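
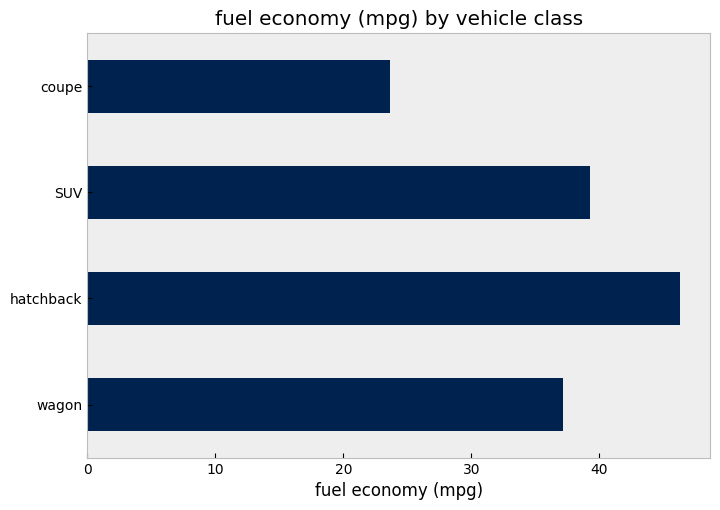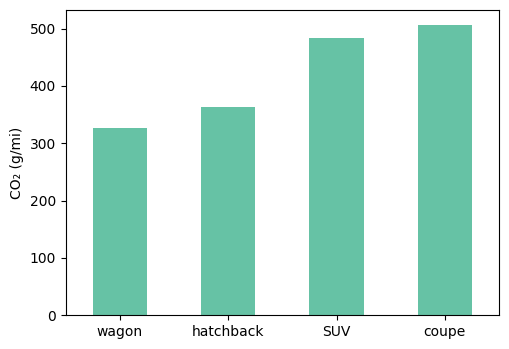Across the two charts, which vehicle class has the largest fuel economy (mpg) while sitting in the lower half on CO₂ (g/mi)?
hatchback

Chart 2 median CO₂ (g/mi) ≈ 400; below-median vehicle classes: wagon, hatchback. Among those, hatchback has the highest fuel economy (mpg) (≈ 45).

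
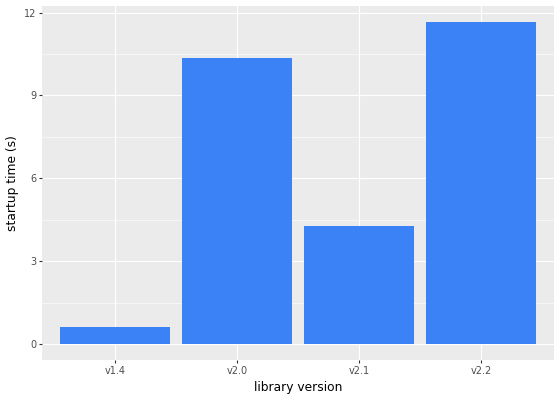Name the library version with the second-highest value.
v2.0

Top 3: v2.2 ≈ 12, v2.0 ≈ 10, v2.1 ≈ 4.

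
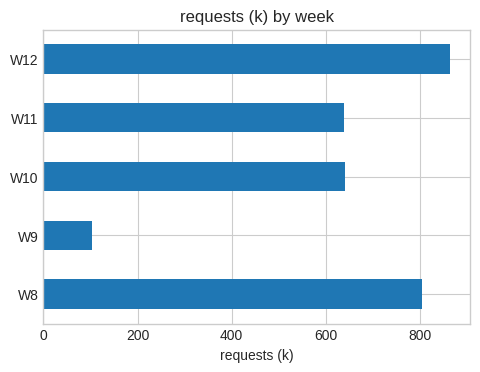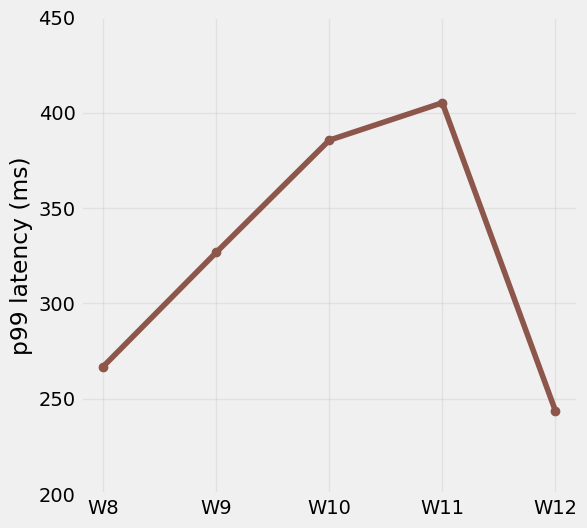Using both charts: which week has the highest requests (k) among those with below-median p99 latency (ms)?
W12

Chart 2 median p99 latency (ms) ≈ 350; below-median weeks: W8, W12. Among those, W12 has the highest requests (k) (≈ 900).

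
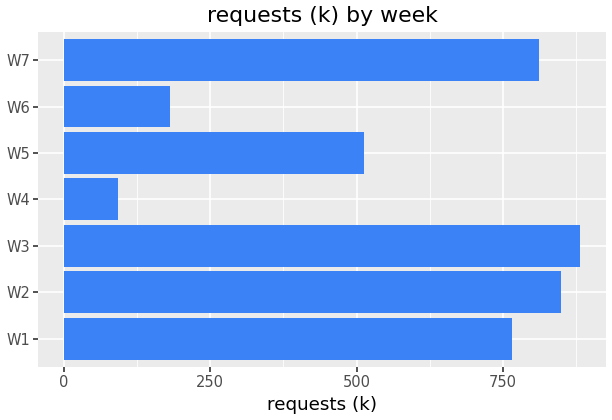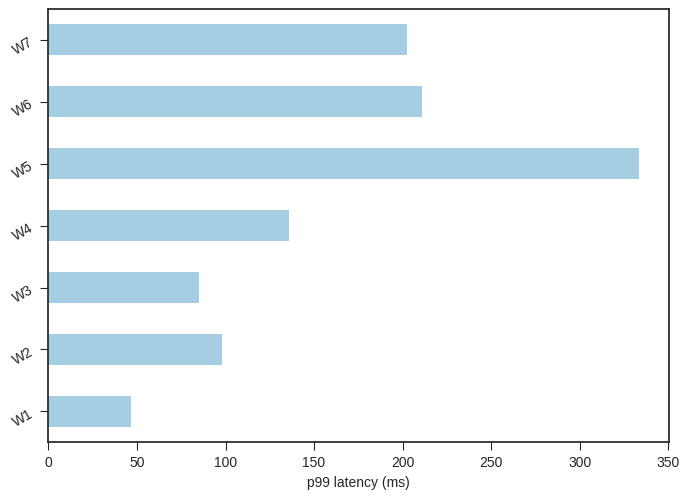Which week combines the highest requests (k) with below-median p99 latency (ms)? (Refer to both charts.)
W3

Chart 2 median p99 latency (ms) ≈ 150; below-median weeks: W1, W2, W3. Among those, W3 has the highest requests (k) (≈ 900).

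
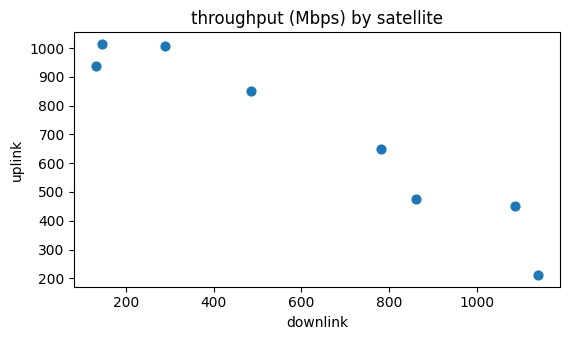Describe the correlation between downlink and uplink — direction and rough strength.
negative, strong

Points are negatively correlated; strong (|r| ≈ 1.0).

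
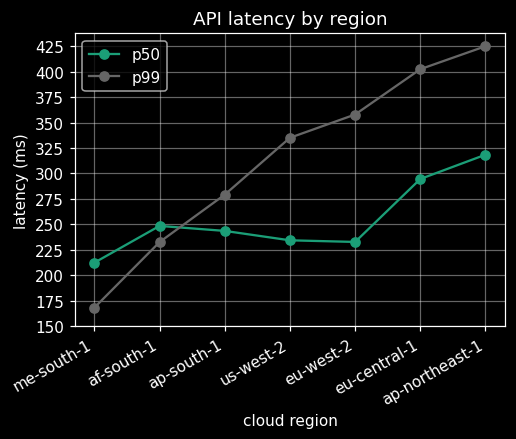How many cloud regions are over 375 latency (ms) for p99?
2

Above 375: eu-central-1, ap-northeast-1.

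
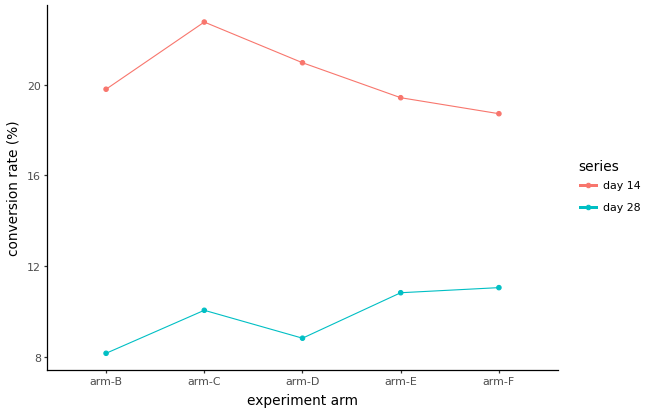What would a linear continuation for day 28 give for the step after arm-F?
≈ 14

Last three: 8, 10, 12 → slope ≈ 2/step → next ≈ 14.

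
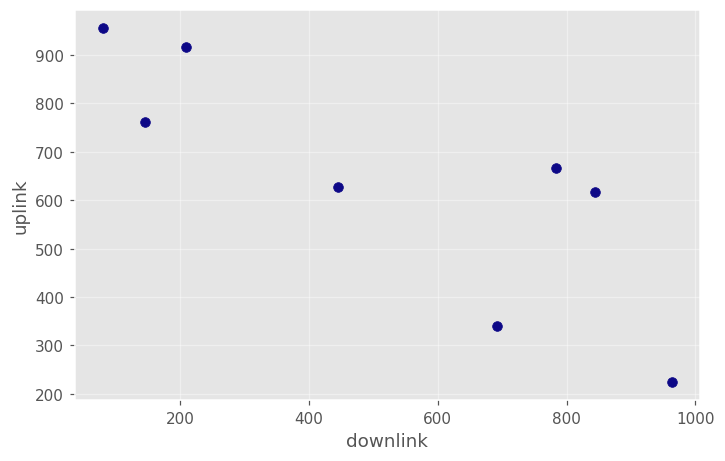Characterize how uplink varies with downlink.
Points are negatively correlated; strong (|r| ≈ 0.8).

negative, strong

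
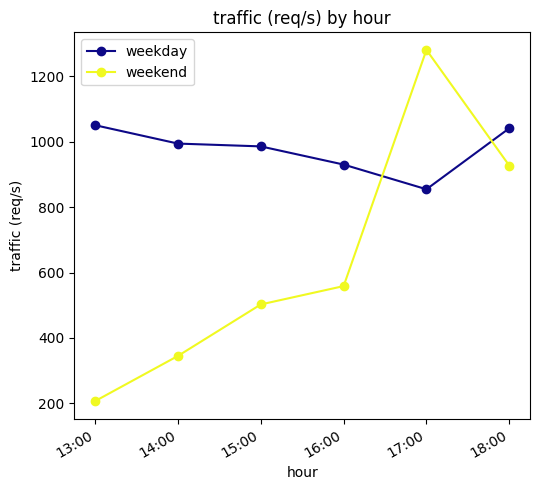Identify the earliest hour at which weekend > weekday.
16:00: weekend ≈ 600 vs weekday ≈ 900 (not yet); 17:00: weekend ≈ 1300 vs weekday ≈ 900 (first crossover).

17:00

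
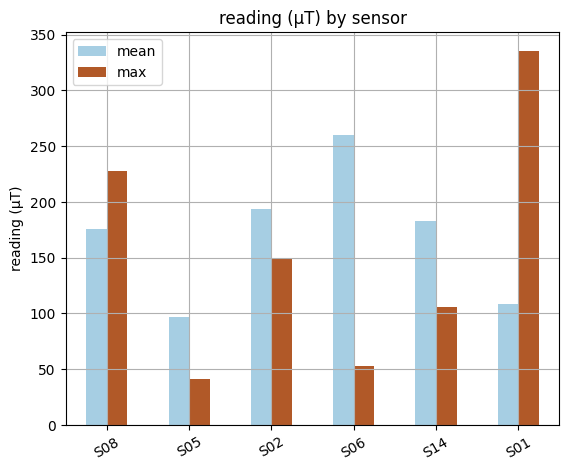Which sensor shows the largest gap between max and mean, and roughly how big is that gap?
S01, ≈ 250 µT

S01: max ≈ 350, mean ≈ 100 → gap ≈ 250. Next-largest (S06) is only ≈ 200.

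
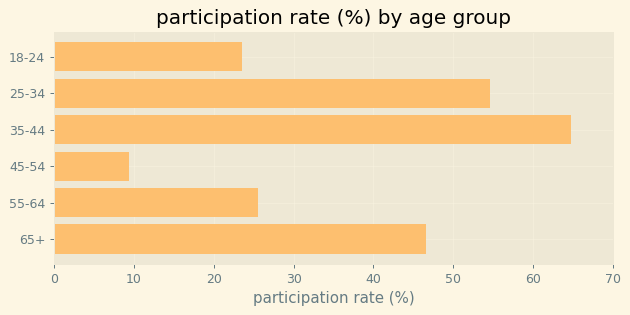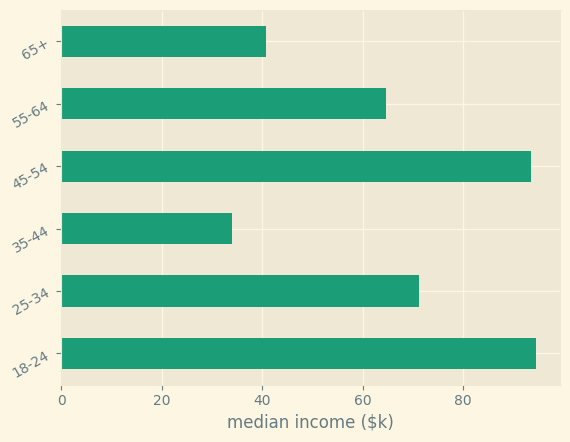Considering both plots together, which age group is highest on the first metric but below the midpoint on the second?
35-44

Chart 2 median median income ($k) ≈ 70; below-median age groups: 35-44, 55-64, 65+. Among those, 35-44 has the highest participation rate (%) (≈ 60).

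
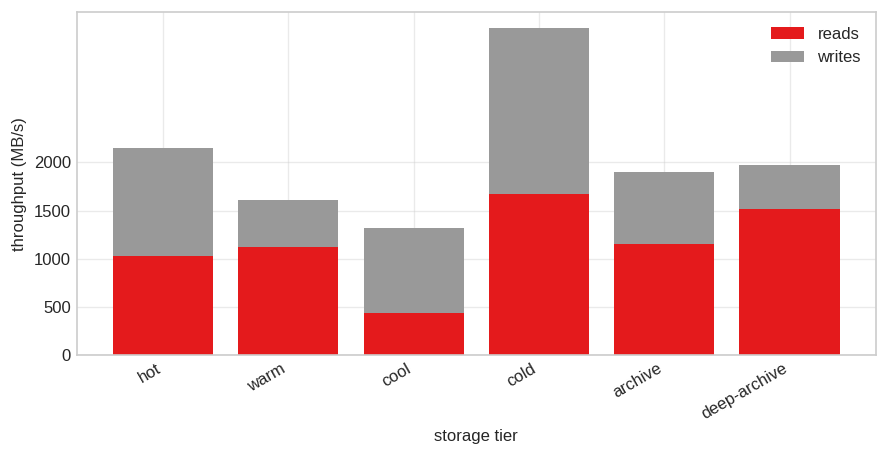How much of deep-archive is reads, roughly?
≈ 1500

reads top ≈ 1500, bottom ≈ 0; segment ≈ 1500.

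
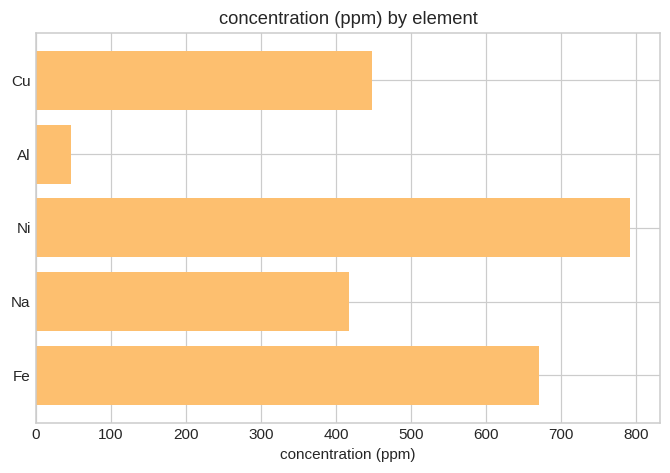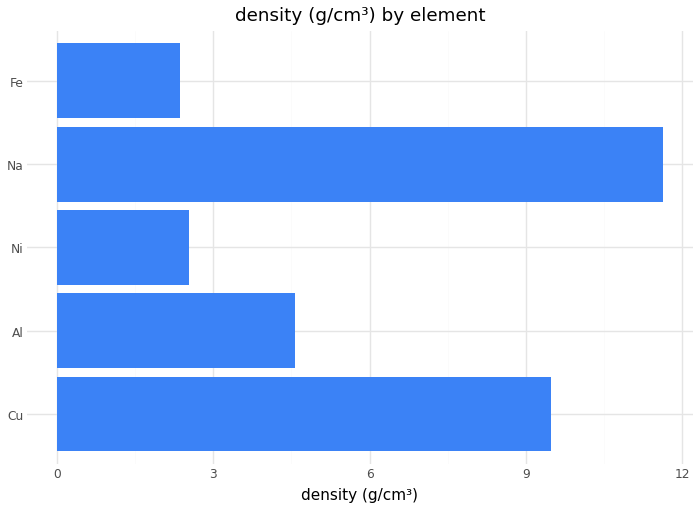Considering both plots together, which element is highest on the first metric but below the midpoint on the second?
Chart 2 median density (g/cm³) ≈ 4; below-median elements: Ni, Fe. Among those, Ni has the highest concentration (ppm) (≈ 800).

Ni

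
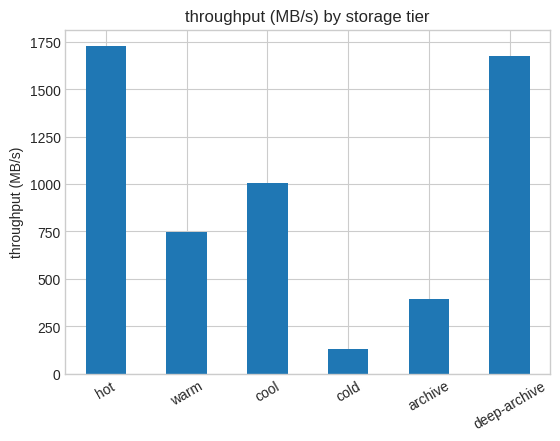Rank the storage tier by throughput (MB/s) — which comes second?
deep-archive

Top 3: hot ≈ 1800, deep-archive ≈ 1600, cool ≈ 1000.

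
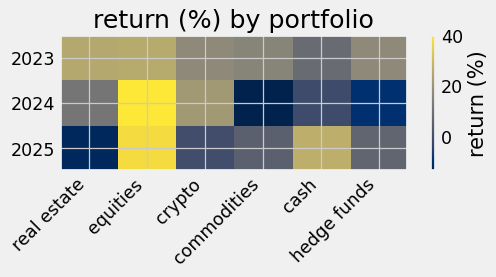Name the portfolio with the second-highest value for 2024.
Top 3 for 2024: equities ≈ 40, crypto ≈ 20, real estate ≈ 10.

crypto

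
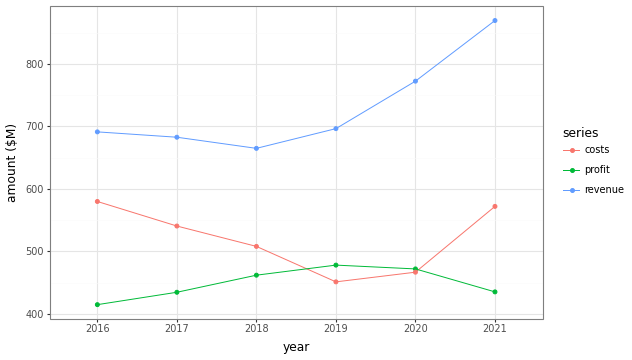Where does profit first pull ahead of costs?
2019

2018: profit ≈ 450 vs costs ≈ 500 (not yet); 2019: profit ≈ 500 vs costs ≈ 450 (first crossover).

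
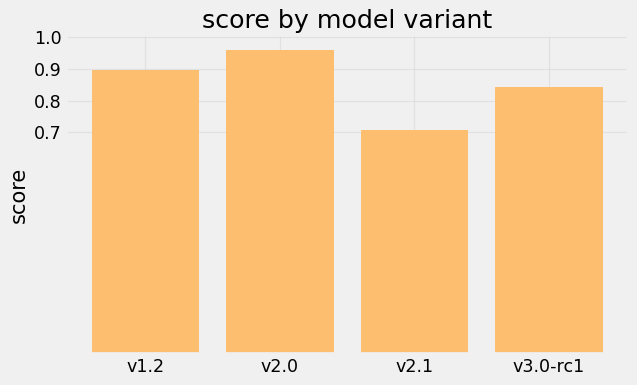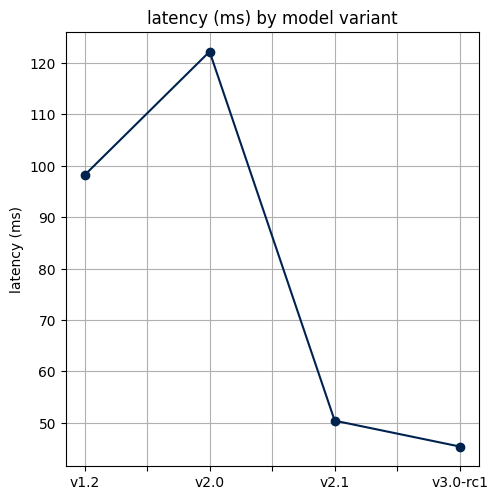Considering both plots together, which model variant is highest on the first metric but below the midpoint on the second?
Chart 2 median latency (ms) ≈ 80; below-median model variants: v2.1, v3.0-rc1. Among those, v3.0-rc1 has the highest score (≈ 0.8).

v3.0-rc1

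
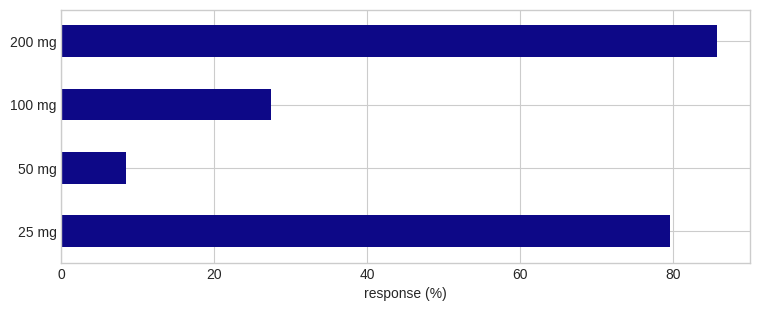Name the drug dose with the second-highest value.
25 mg

Top 3: 200 mg ≈ 90, 25 mg ≈ 80, 100 mg ≈ 30.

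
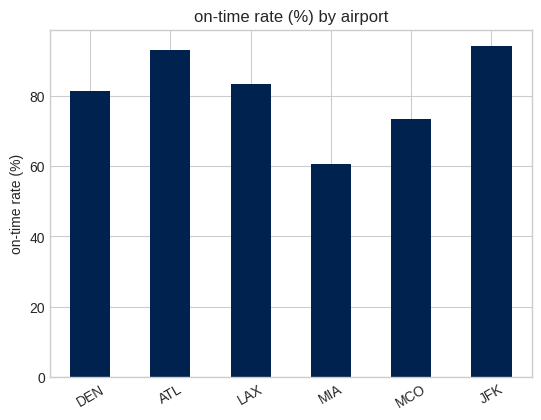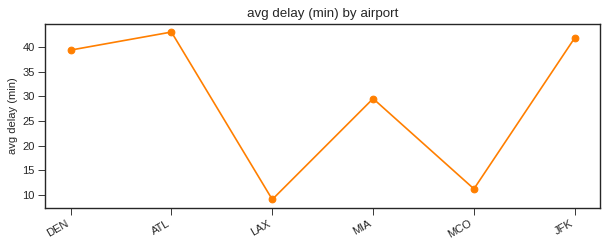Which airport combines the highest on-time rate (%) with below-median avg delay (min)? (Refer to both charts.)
LAX

Chart 2 median avg delay (min) ≈ 35; below-median airports: LAX, MIA, MCO. Among those, LAX has the highest on-time rate (%) (≈ 80).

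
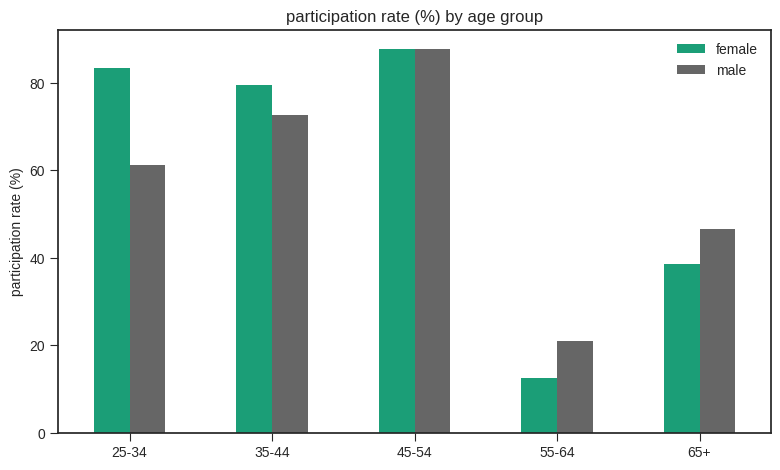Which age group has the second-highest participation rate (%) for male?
35-44

Top 3 for male: 45-54 ≈ 90, 35-44 ≈ 70, 25-34 ≈ 60.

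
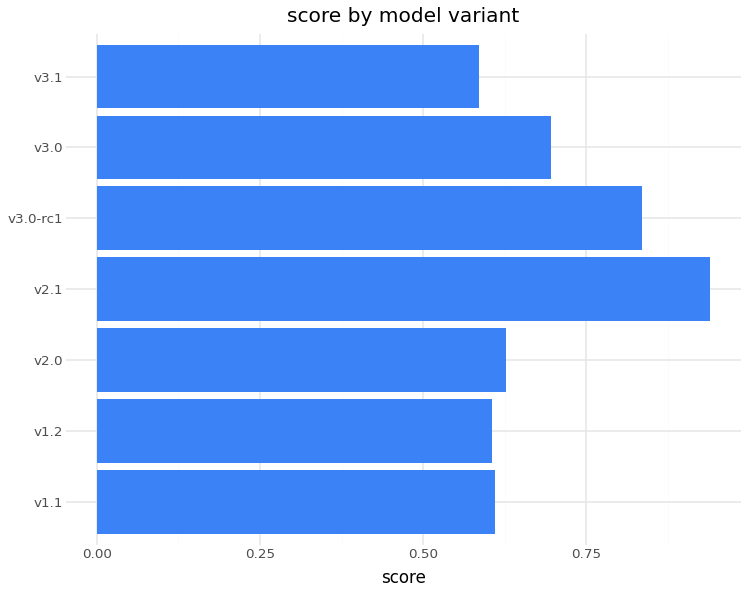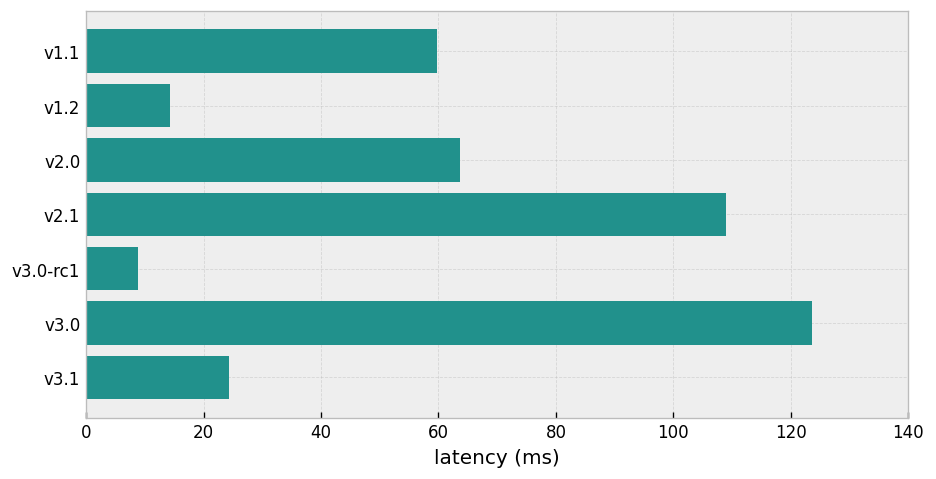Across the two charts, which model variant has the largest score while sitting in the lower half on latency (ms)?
Chart 2 median latency (ms) ≈ 60; below-median model variants: v1.2, v3.0-rc1, v3.1. Among those, v3.0-rc1 has the highest score (≈ 0.8).

v3.0-rc1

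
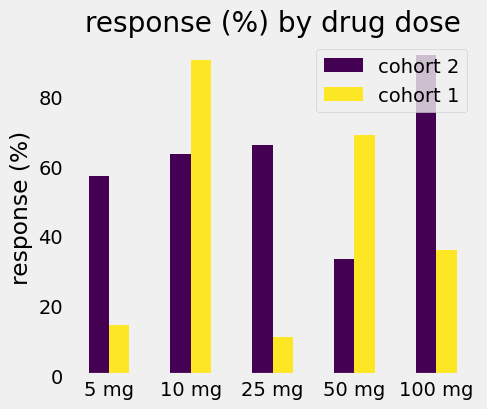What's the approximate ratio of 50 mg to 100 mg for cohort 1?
≈ 1.75×

50 mg ≈ 70, 100 mg ≈ 40; 70/40 ≈ 1.75.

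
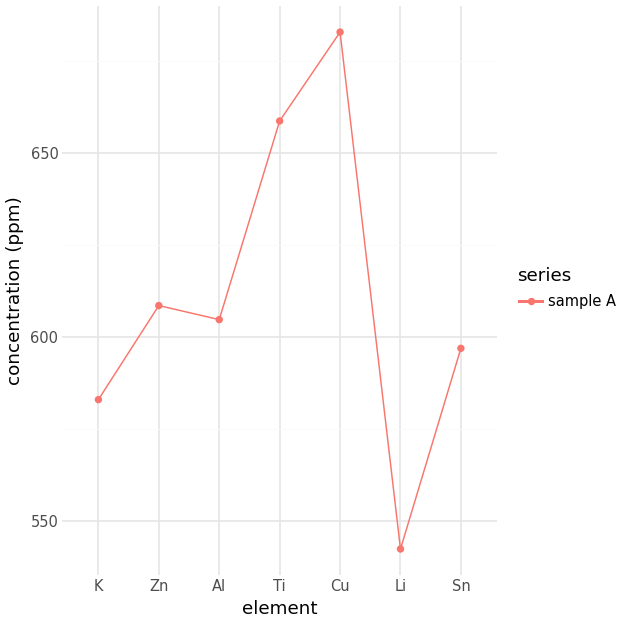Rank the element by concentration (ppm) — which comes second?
Ti

Top 3: Cu ≈ 680, Ti ≈ 660, Zn ≈ 600.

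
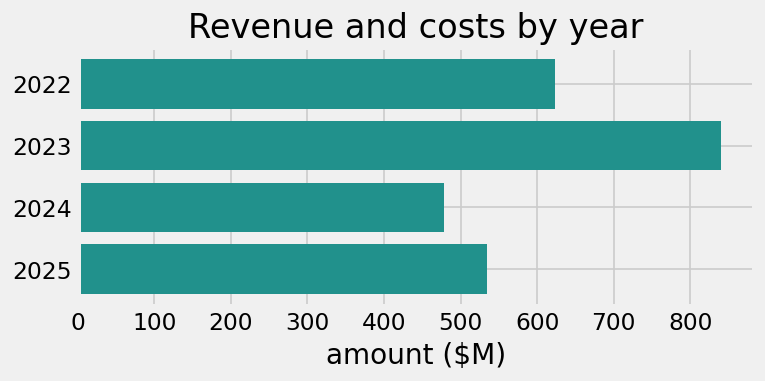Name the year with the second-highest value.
2022

Top 3: 2023 ≈ 800, 2022 ≈ 600, 2025 ≈ 500.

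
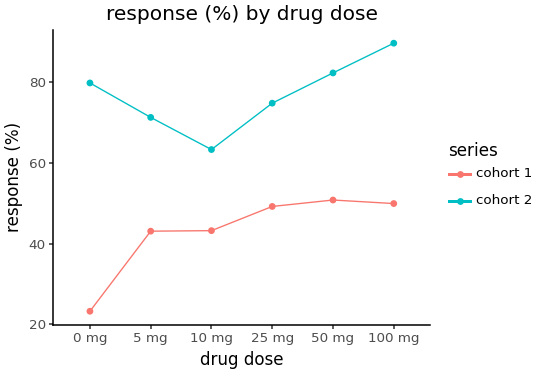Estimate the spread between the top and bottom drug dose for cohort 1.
Max 50 mg ≈ 50, min 0 mg ≈ 20; range ≈ 30.

≈ 30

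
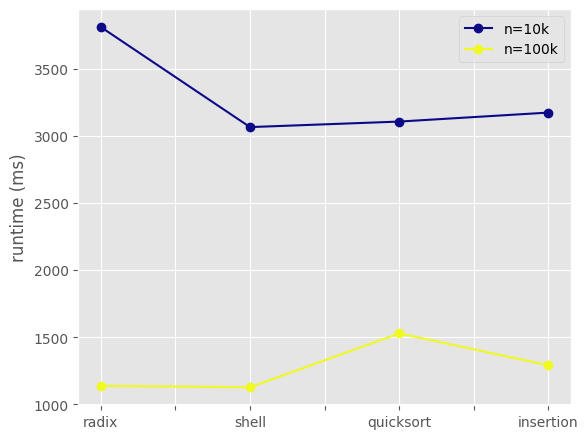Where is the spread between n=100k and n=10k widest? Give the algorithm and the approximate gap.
radix: n=100k ≈ 1000, n=10k ≈ 4000 → gap ≈ 3000. Next-largest (shell) is only ≈ 2000.

radix, ≈ 3000 ms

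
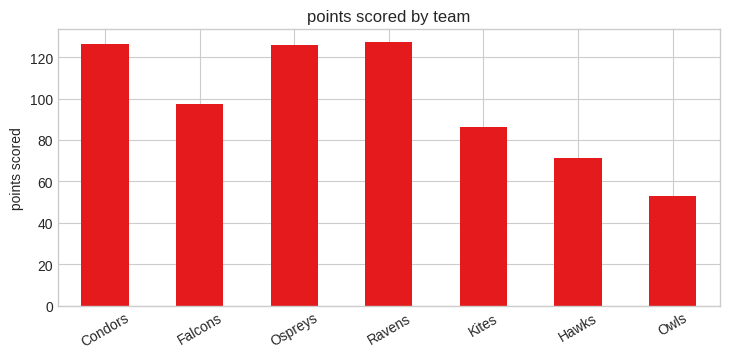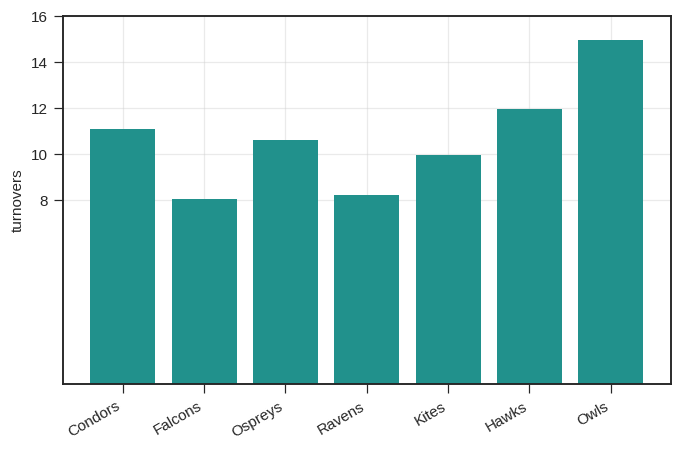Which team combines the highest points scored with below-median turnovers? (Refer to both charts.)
Chart 2 median turnovers ≈ 10; below-median teams: Falcons, Ravens, Kites. Among those, Ravens has the highest points scored (≈ 120).

Ravens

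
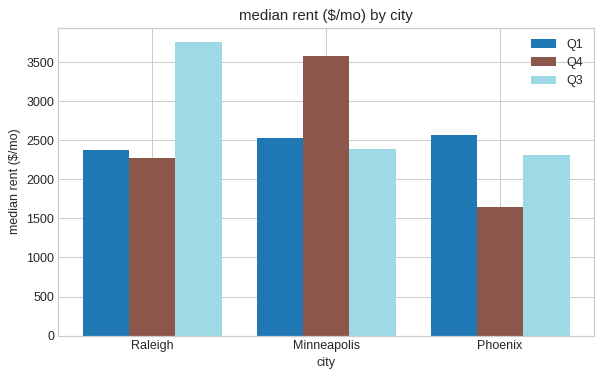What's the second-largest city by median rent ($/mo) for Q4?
Top 3 for Q4: Minneapolis ≈ 3500, Raleigh ≈ 2500, Phoenix ≈ 1500.

Raleigh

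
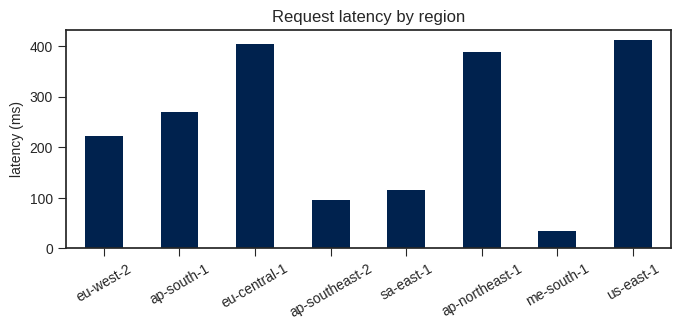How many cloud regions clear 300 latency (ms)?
3

Above 300: eu-central-1, ap-northeast-1, us-east-1.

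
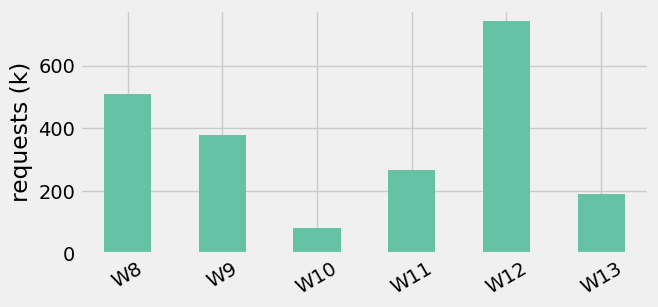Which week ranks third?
Top 4: W12 ≈ 700, W8 ≈ 500, W9 ≈ 400, W11 ≈ 300.

W9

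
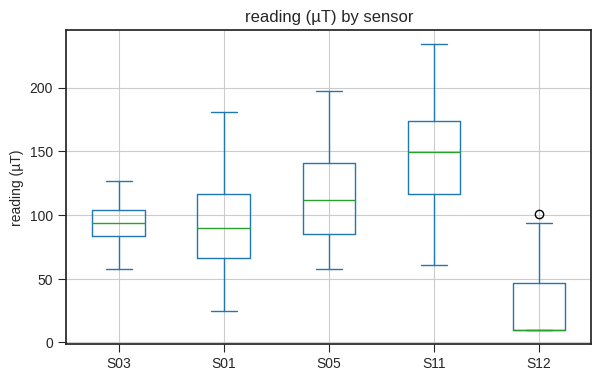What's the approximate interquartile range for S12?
Q3 ≈ 50, Q1 ≈ 10; IQR ≈ 40.

≈ 40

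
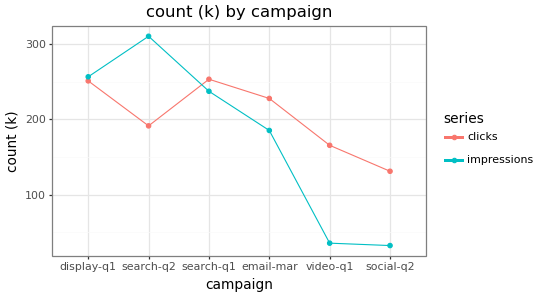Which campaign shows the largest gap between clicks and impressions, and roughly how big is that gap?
video-q1: clicks ≈ 175, impressions ≈ 25 → gap ≈ 150. Next-largest (search-q2) is only ≈ 100.

video-q1, ≈ 150 k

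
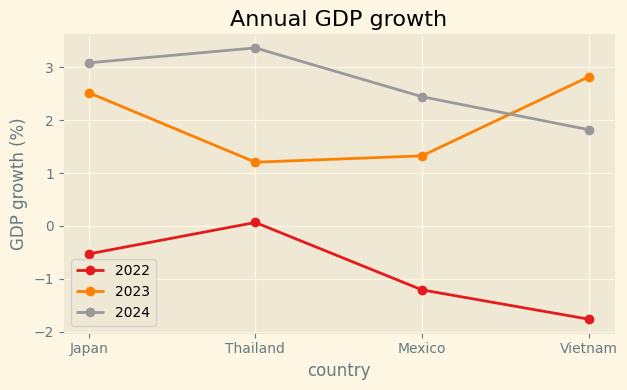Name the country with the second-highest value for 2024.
Japan

Top 3 for 2024: Thailand ≈ 3.5, Japan ≈ 3.0, Mexico ≈ 2.5.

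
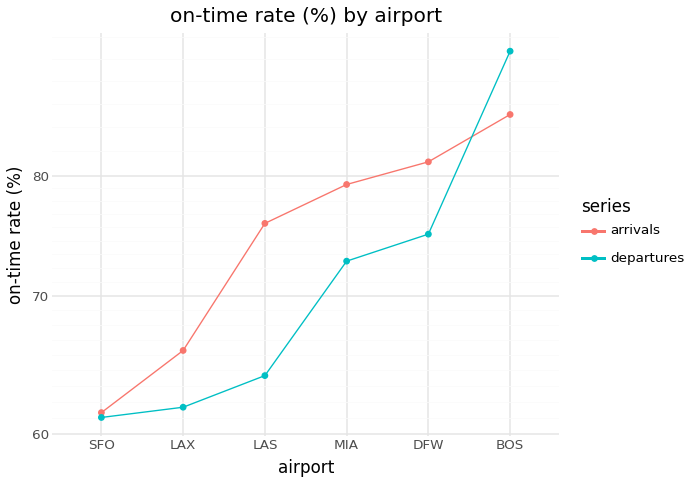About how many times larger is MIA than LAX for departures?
MIA ≈ 75, LAX ≈ 60; 75/60 ≈ 1.25.

≈ 1.25×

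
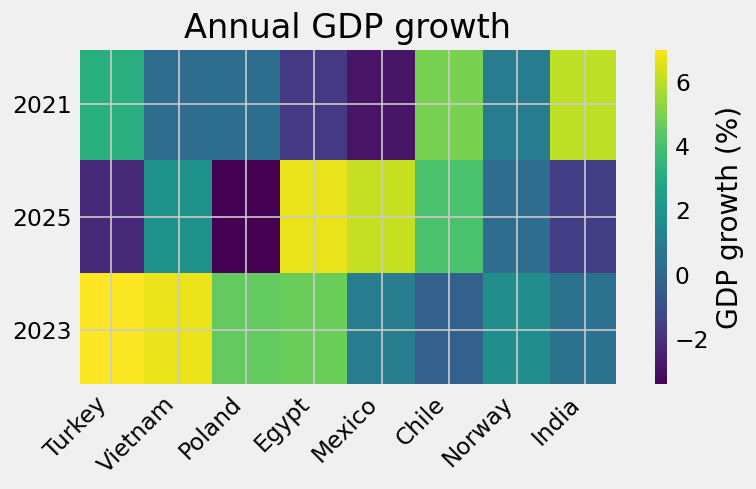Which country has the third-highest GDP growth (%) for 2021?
Top 4 for 2021: India ≈ 6, Chile ≈ 5, Turkey ≈ 3, Norway ≈ 1.

Turkey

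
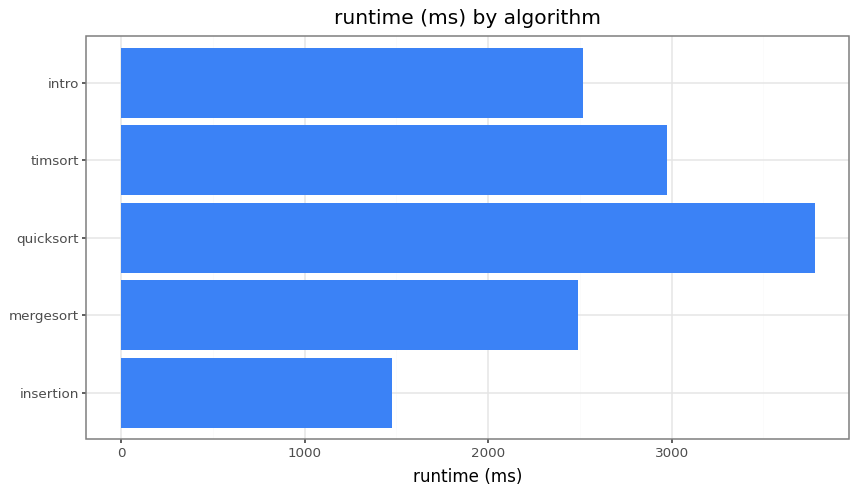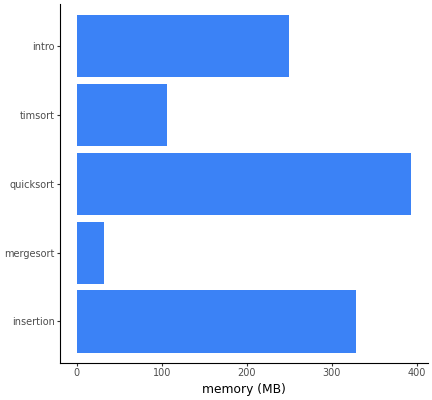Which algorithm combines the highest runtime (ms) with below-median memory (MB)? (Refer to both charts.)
timsort

Chart 2 median memory (MB) ≈ 250; below-median algorithms: mergesort, timsort. Among those, timsort has the highest runtime (ms) (≈ 3000).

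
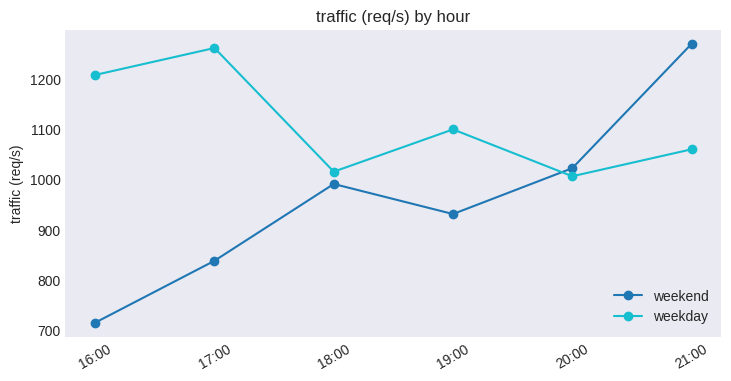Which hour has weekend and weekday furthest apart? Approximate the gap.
16:00, ≈ 500 req/s

16:00: weekend ≈ 700, weekday ≈ 1200 → gap ≈ 500. Next-largest (17:00) is only ≈ 400.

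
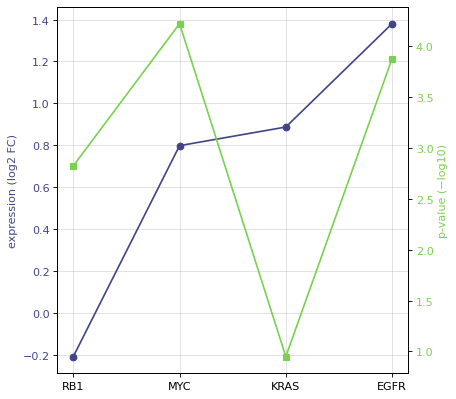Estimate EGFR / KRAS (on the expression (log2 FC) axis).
≈ 1.75×

EGFR ≈ 1.4, KRAS ≈ 0.8; 1.4/0.8 ≈ 1.75.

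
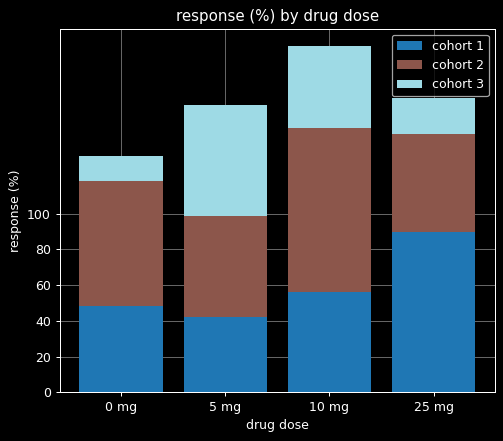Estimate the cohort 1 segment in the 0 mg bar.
cohort 1 top ≈ 40, bottom ≈ 0; segment ≈ 40.

≈ 40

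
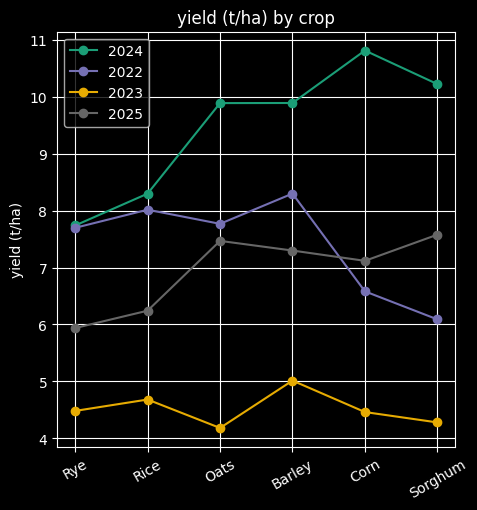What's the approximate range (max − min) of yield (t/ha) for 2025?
≈ 2

Max Sorghum ≈ 8, min Rye ≈ 6; range ≈ 2.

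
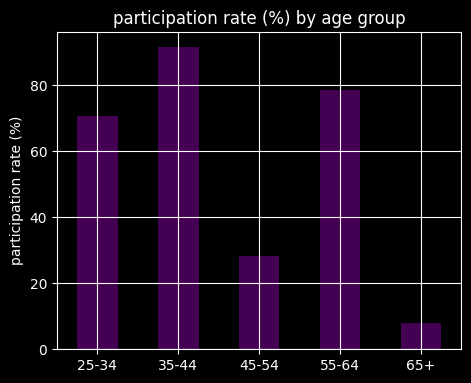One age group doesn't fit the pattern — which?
65+

65+ ≈ 10; the rest sit between ≈ 30 and ≈ 90.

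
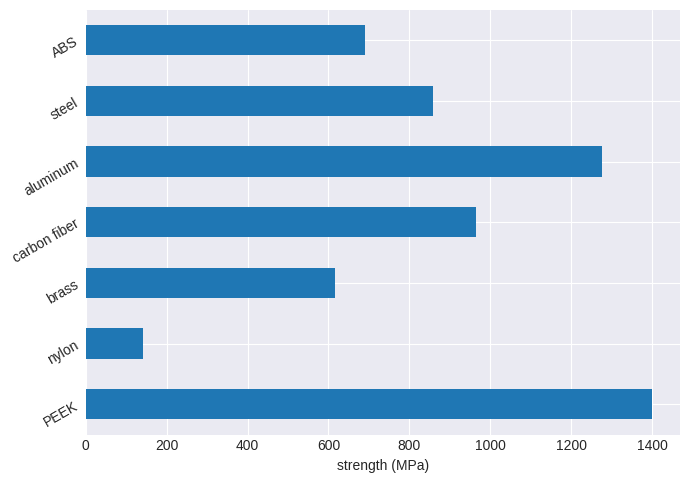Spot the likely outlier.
nylon ≈ 200; the rest sit between ≈ 600 and ≈ 1400.

nylon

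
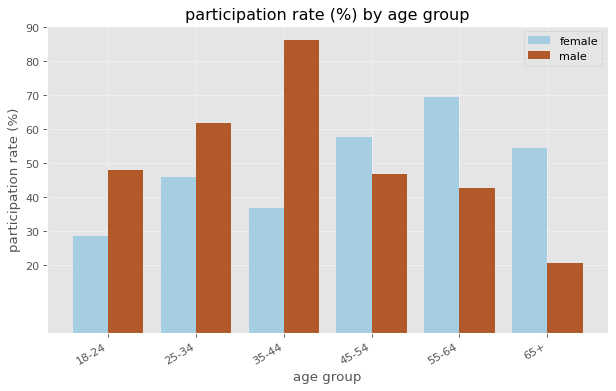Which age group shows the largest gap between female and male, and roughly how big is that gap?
35-44, ≈ 50 %

35-44: female ≈ 40, male ≈ 90 → gap ≈ 50. Next-largest (65+) is only ≈ 30.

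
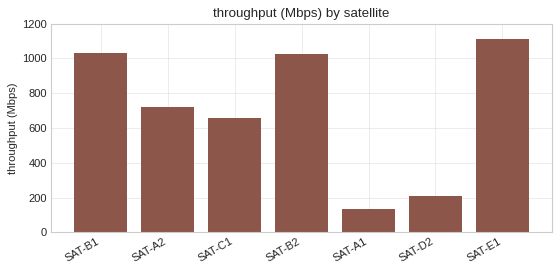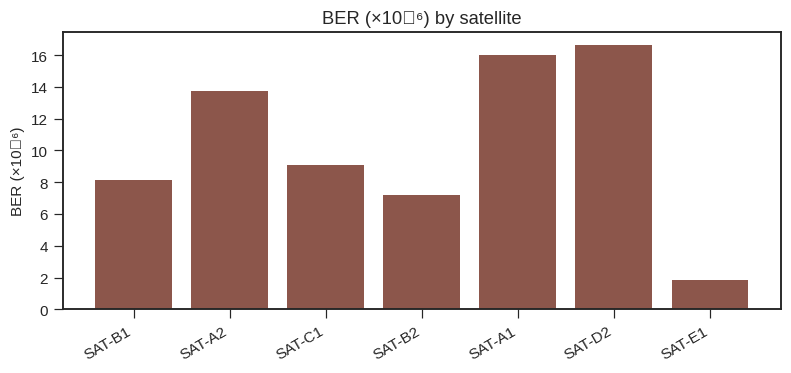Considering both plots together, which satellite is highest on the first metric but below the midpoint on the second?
SAT-E1

Chart 2 median BER (×10⁻⁶) ≈ 10; below-median satellites: SAT-B1, SAT-B2, SAT-E1. Among those, SAT-E1 has the highest throughput (Mbps) (≈ 1200).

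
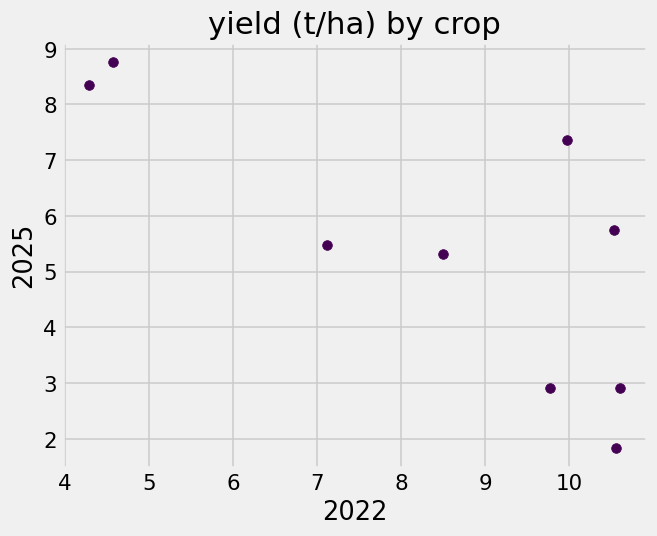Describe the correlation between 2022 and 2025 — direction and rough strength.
Points are negatively correlated; strong (|r| ≈ 0.8).

negative, strong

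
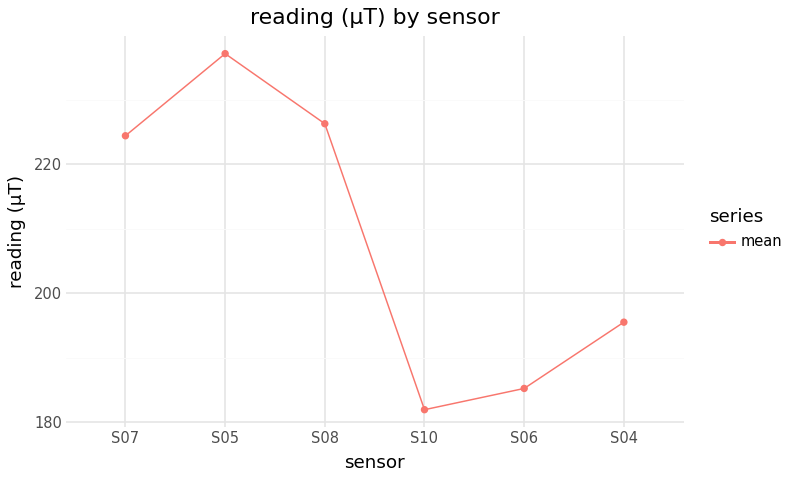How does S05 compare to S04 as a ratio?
S05 ≈ 235, S04 ≈ 195; 235/195 ≈ 1.21.

≈ 1.21×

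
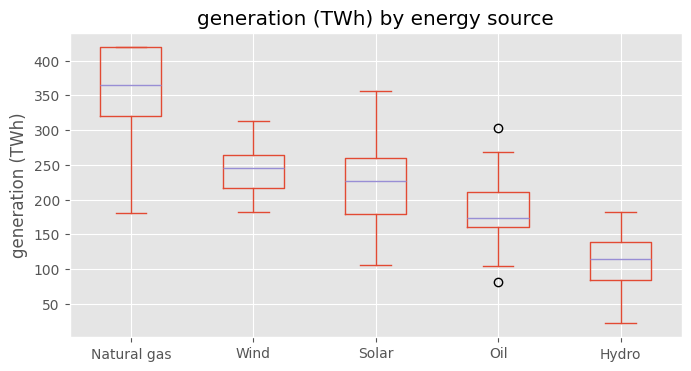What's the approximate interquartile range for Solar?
≈ 75

Q3 ≈ 250, Q1 ≈ 175; IQR ≈ 75.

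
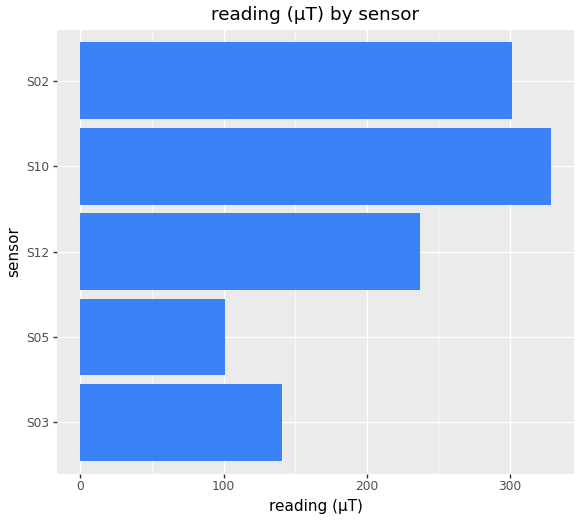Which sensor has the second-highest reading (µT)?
S02

Top 3: S10 ≈ 350, S02 ≈ 300, S12 ≈ 250.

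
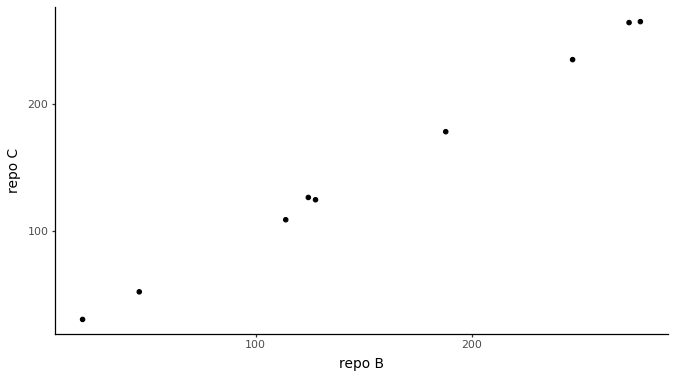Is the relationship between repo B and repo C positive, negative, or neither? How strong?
positive, strong

Points are positively correlated; strong (|r| ≈ 1.0).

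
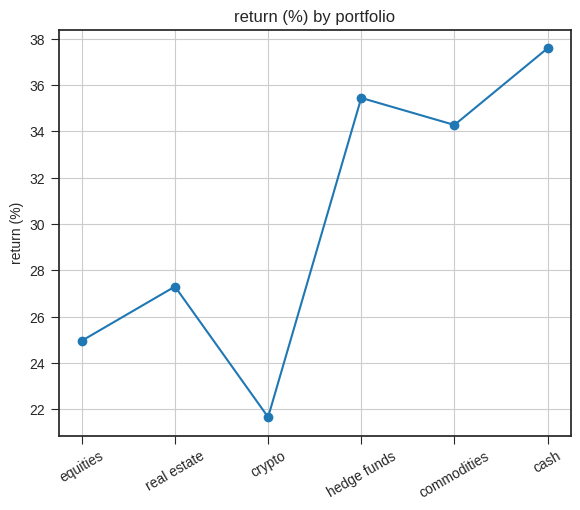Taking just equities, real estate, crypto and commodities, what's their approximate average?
(24 + 28 + 22 + 34) / 4 ≈ 27.

≈ 27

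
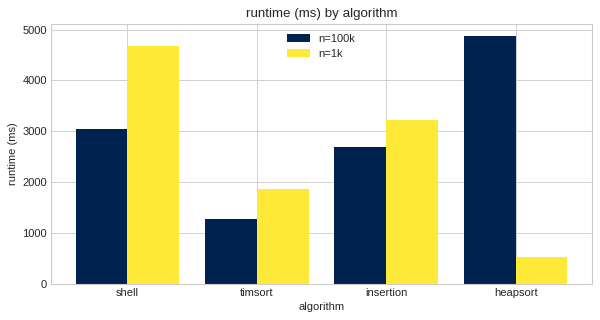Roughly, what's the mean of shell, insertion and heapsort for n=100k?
(3000 + 2500 + 5000) / 3 ≈ 3500.

≈ 3500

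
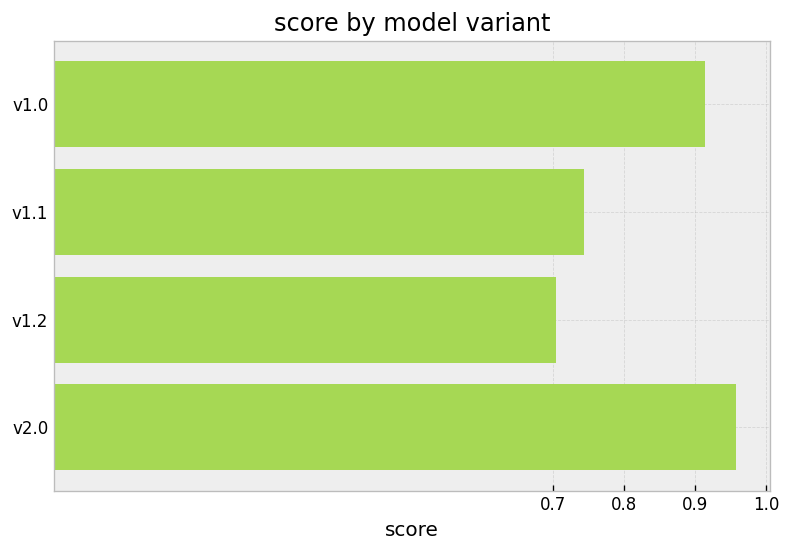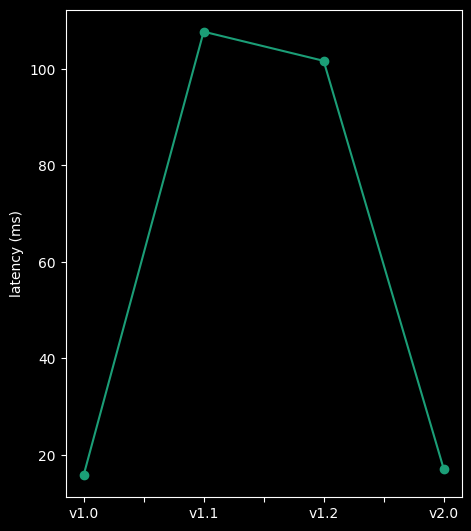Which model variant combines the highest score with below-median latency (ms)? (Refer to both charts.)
Chart 2 median latency (ms) ≈ 60; below-median model variants: v1.0, v2.0. Among those, v2.0 has the highest score (≈ 1).

v2.0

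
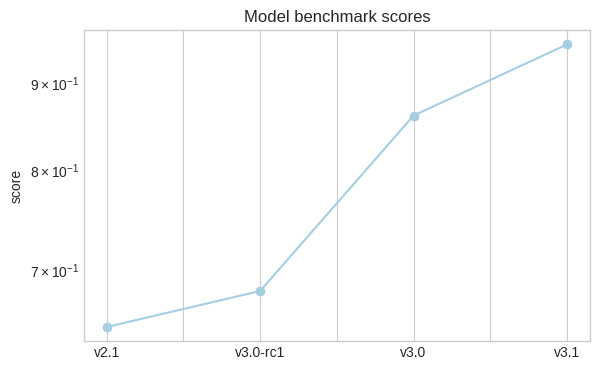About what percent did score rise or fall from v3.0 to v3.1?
v3.0 ≈ 0.85, v3.1 ≈ 0.95; (0.95 − 0.85) / 0.85 ≈ +11.8%.

≈ +11.8%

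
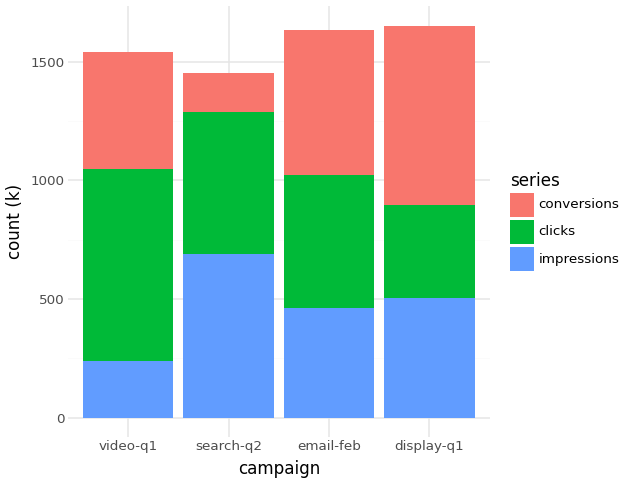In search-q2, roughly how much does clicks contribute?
clicks top ≈ 1200, bottom ≈ 600; segment ≈ 600.

≈ 600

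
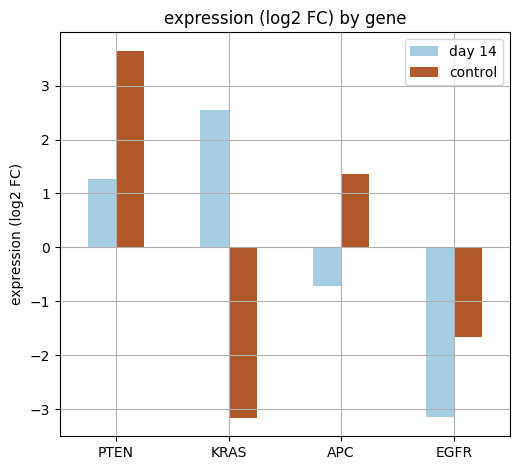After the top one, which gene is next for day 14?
PTEN

Top 3 for day 14: KRAS ≈ 3, PTEN ≈ 1, APC ≈ -1.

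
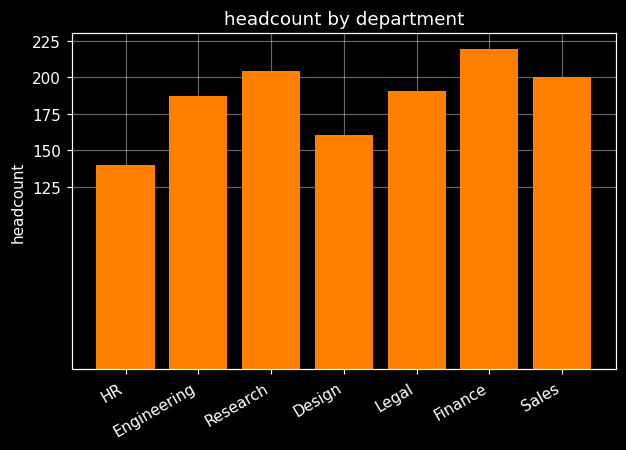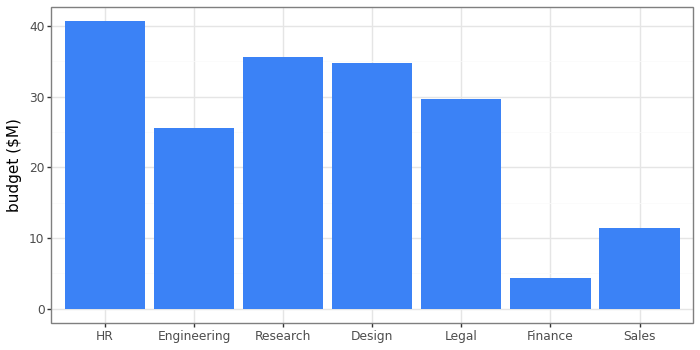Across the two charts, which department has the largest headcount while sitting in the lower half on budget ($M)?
Chart 2 median budget ($M) ≈ 30; below-median departments: Engineering, Finance, Sales. Among those, Finance has the highest headcount (≈ 225).

Finance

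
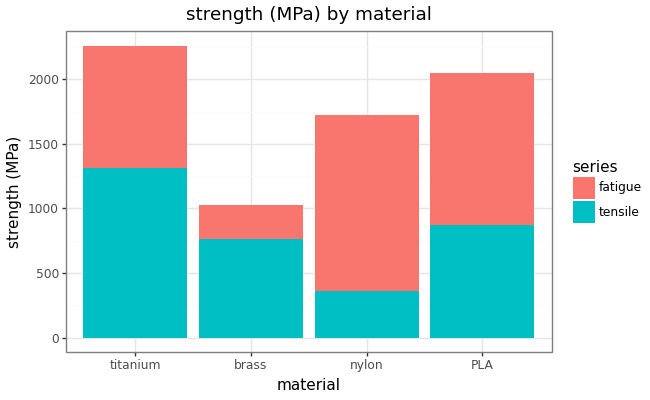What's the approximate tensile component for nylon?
≈ 400

tensile top ≈ 400, bottom ≈ 0; segment ≈ 400.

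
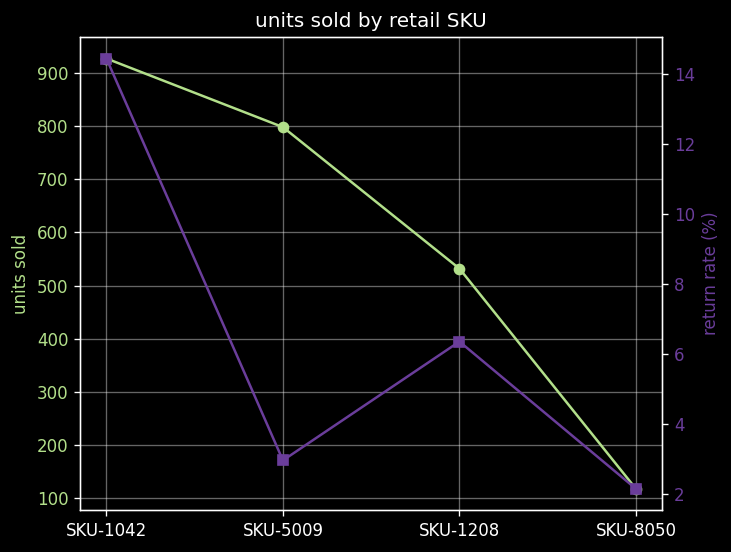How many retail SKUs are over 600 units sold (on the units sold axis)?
2

Above 600: SKU-1042, SKU-5009.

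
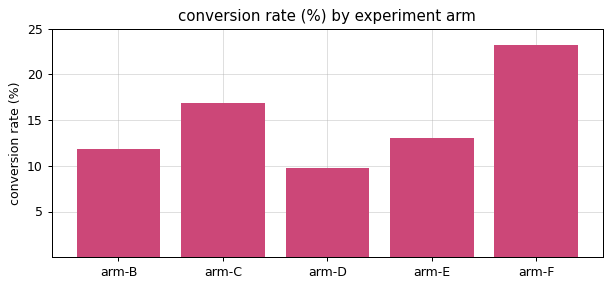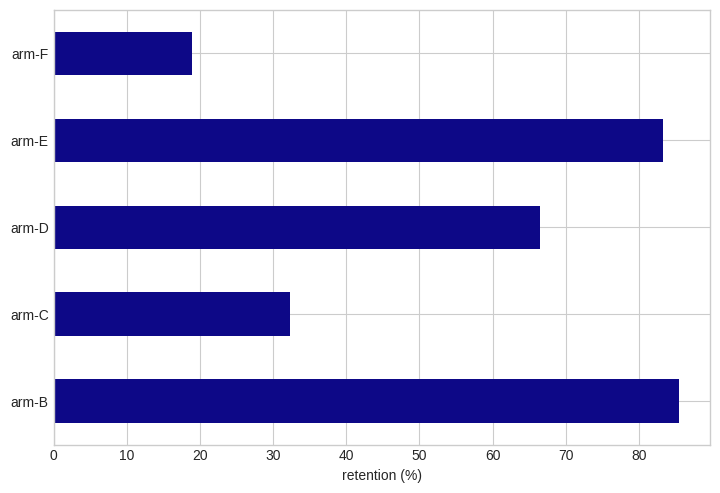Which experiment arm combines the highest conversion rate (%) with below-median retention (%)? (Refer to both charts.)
arm-F

Chart 2 median retention (%) ≈ 70; below-median experiment arms: arm-C, arm-F. Among those, arm-F has the highest conversion rate (%) (≈ 25).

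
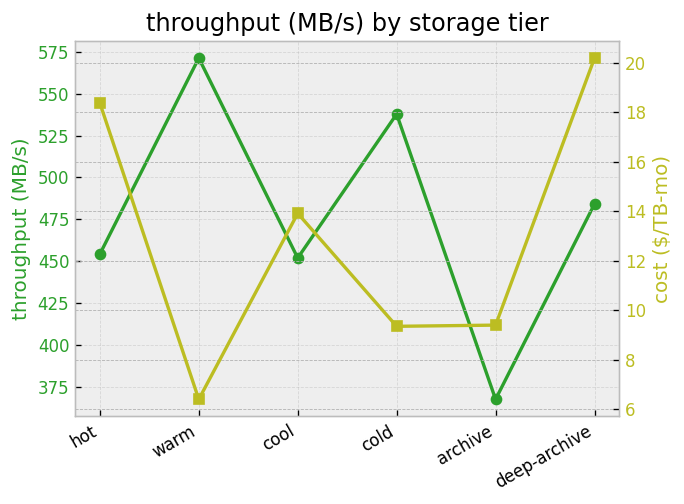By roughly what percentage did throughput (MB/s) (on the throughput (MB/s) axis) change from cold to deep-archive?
≈ -11.1%

cold ≈ 540, deep-archive ≈ 480; (480 − 540) / 540 ≈ -11.1%.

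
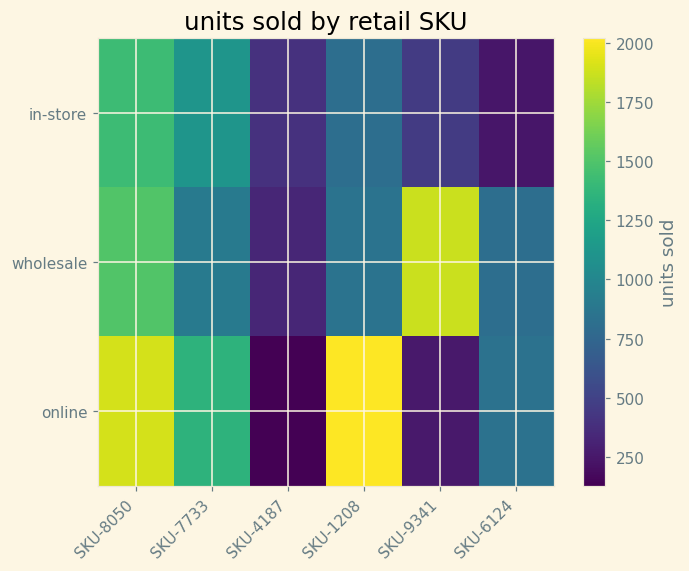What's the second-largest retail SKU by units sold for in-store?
SKU-7733

Top 3 for in-store: SKU-8050 ≈ 1400, SKU-7733 ≈ 1200, SKU-1208 ≈ 800.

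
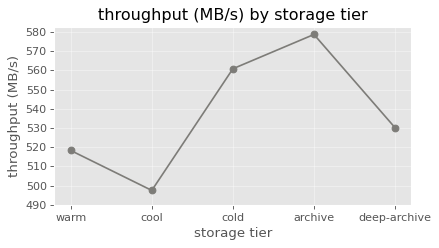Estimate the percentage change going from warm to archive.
warm ≈ 520, archive ≈ 580; (580 − 520) / 520 ≈ +11.5%.

≈ +11.5%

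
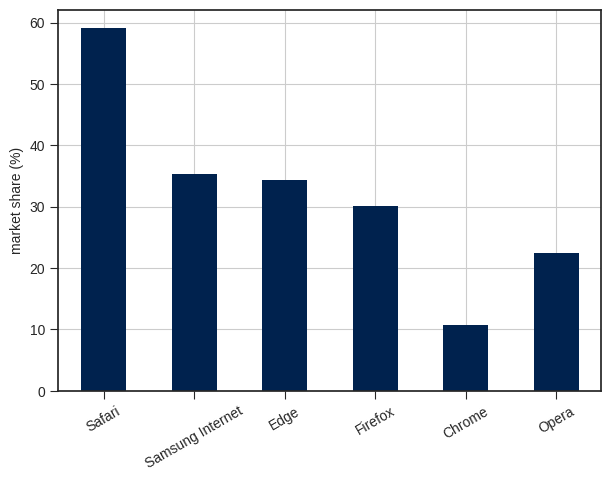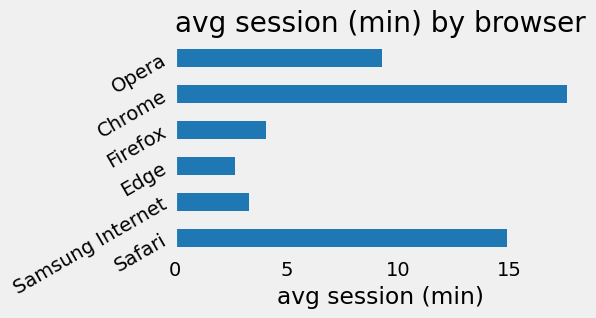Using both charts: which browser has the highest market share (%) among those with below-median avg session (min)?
Chart 2 median avg session (min) ≈ 6; below-median browsers: Samsung Internet, Edge, Firefox. Among those, Samsung Internet has the highest market share (%) (≈ 40).

Samsung Internet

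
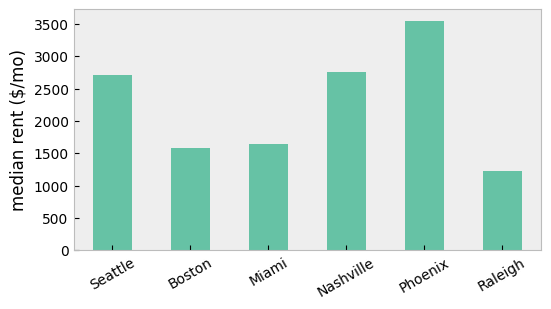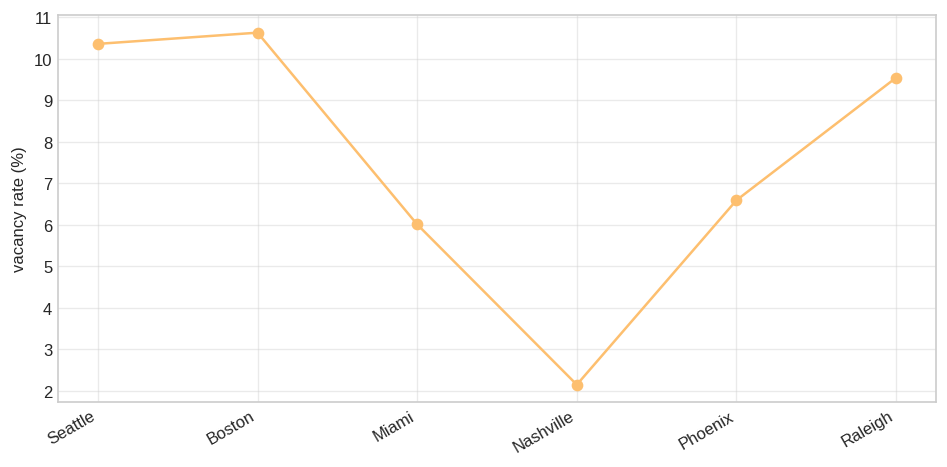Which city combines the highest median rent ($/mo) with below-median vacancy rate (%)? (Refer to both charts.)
Chart 2 median vacancy rate (%) ≈ 8; below-median cities: Miami, Nashville, Phoenix. Among those, Phoenix has the highest median rent ($/mo) (≈ 3500).

Phoenix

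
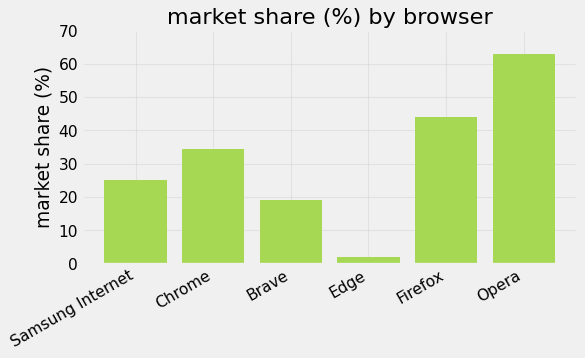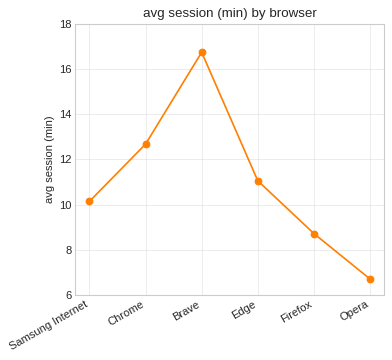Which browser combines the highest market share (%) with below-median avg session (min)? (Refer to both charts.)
Opera

Chart 2 median avg session (min) ≈ 10; below-median browsers: Samsung Internet, Firefox, Opera. Among those, Opera has the highest market share (%) (≈ 60).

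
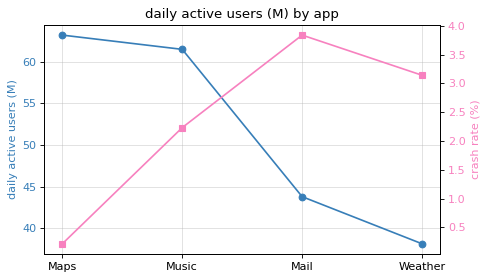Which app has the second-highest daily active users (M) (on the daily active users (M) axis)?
Top 3 (on the daily active users (M) axis): Maps ≈ 65, Music ≈ 60, Mail ≈ 45.

Music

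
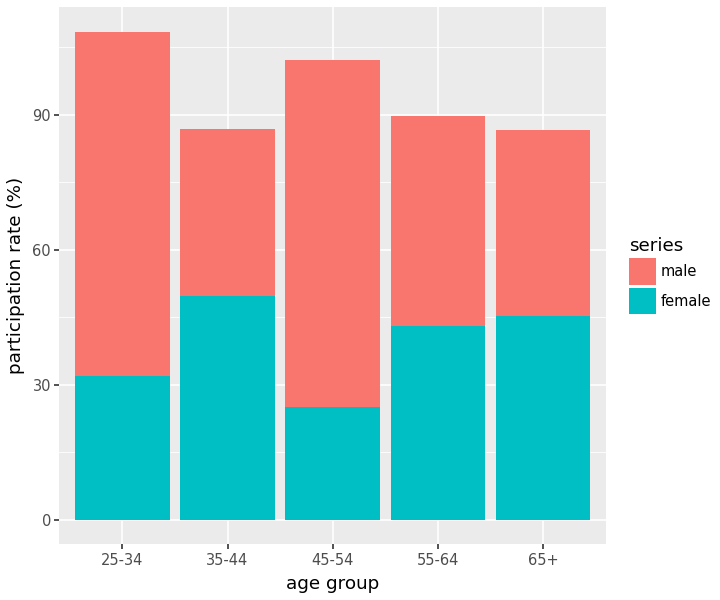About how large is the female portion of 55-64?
female top ≈ 40, bottom ≈ 0; segment ≈ 40.

≈ 40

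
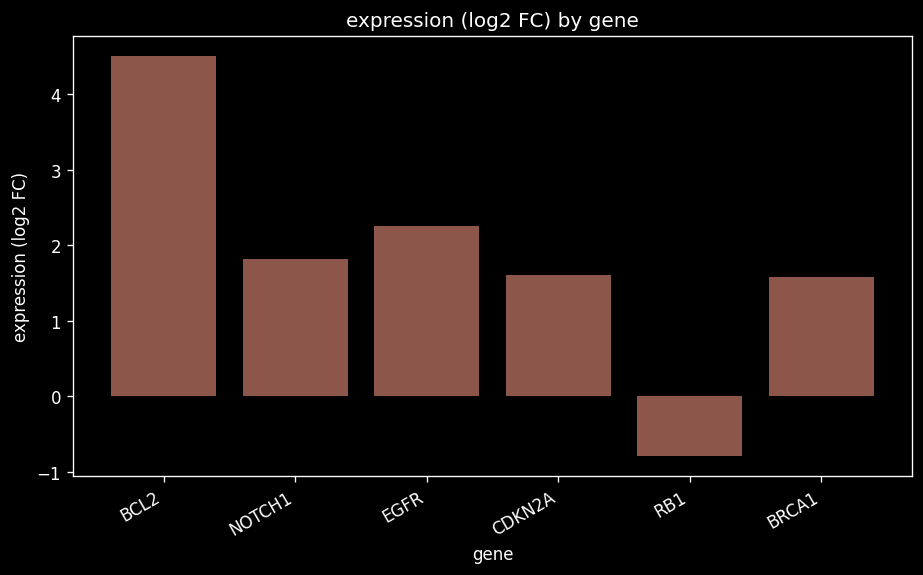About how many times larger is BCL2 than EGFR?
BCL2 ≈ 4.5, EGFR ≈ 2.5; 4.5/2.5 ≈ 1.8.

≈ 1.8×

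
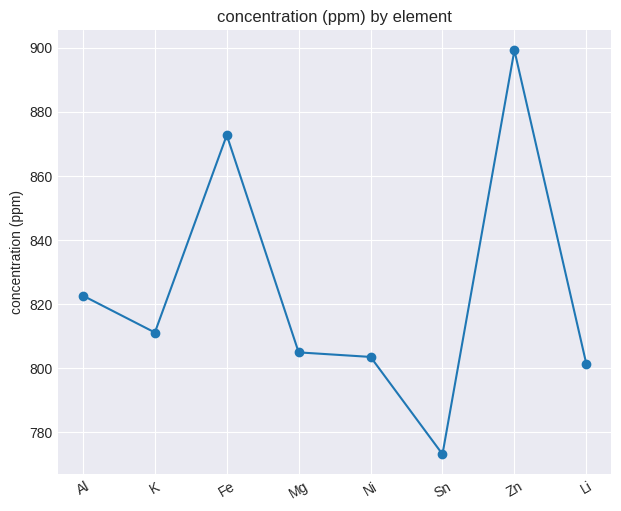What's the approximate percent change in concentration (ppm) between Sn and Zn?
Sn ≈ 780, Zn ≈ 900; (900 − 780) / 780 ≈ +15.4%.

≈ +15.4%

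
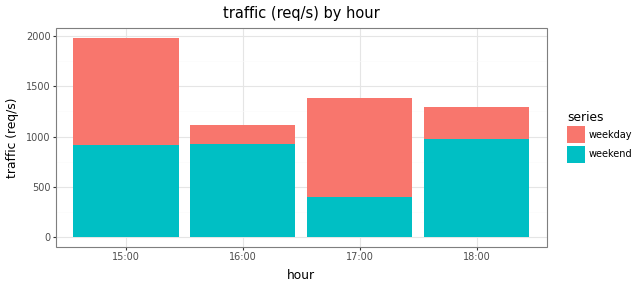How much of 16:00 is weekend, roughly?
weekend top ≈ 1000, bottom ≈ 0; segment ≈ 1000.

≈ 1000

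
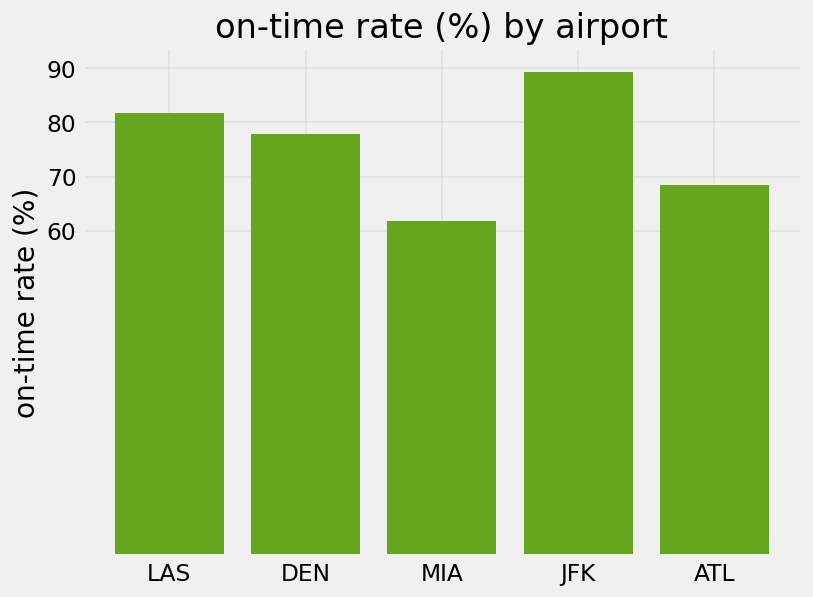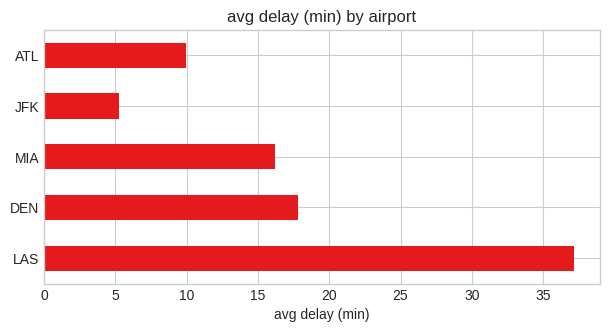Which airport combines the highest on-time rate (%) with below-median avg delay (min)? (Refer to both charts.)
Chart 2 median avg delay (min) ≈ 15; below-median airports: JFK, ATL. Among those, JFK has the highest on-time rate (%) (≈ 90).

JFK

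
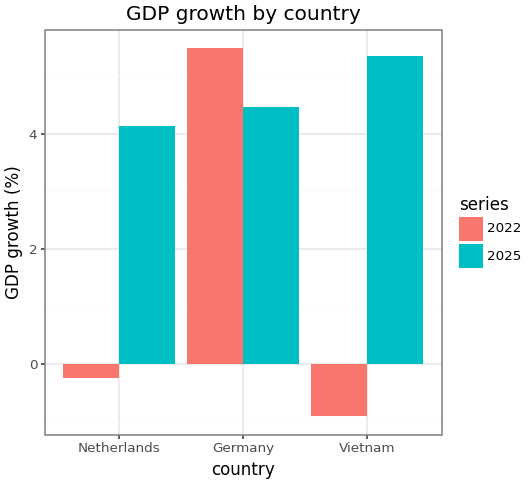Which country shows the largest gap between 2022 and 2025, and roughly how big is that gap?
Vietnam: 2022 ≈ -1, 2025 ≈ 5 → gap ≈ 6. Next-largest (Netherlands) is only ≈ 4.

Vietnam, ≈ 6 %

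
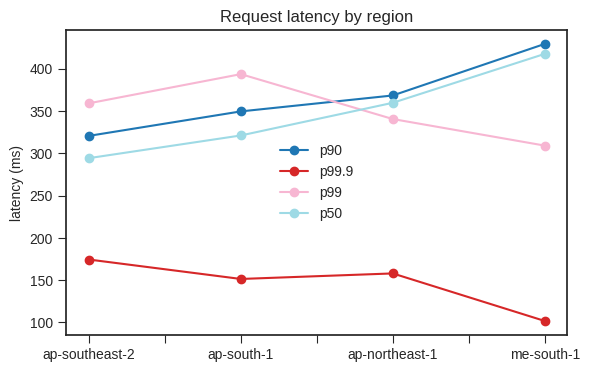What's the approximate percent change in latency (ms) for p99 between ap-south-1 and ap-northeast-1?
≈ -12.5%

ap-south-1 ≈ 400, ap-northeast-1 ≈ 350; (350 − 400) / 400 ≈ -12.5%.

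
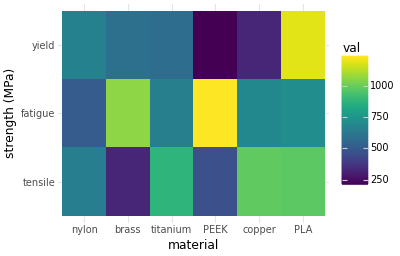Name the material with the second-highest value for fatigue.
Top 3 for fatigue: PEEK ≈ 1200, brass ≈ 1100, PLA ≈ 700.

brass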